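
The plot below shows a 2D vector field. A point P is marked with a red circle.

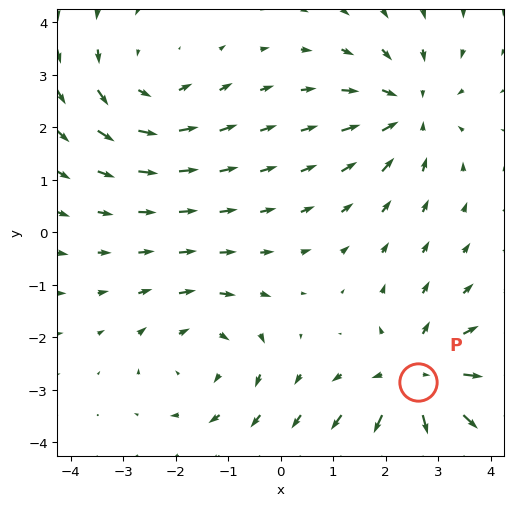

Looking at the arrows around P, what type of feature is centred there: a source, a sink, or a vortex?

At P (2.6, -2.9) the arrows spread outward. Divergence about +5, curl ≈0 — positive divergence with near-zero curl is a source.

source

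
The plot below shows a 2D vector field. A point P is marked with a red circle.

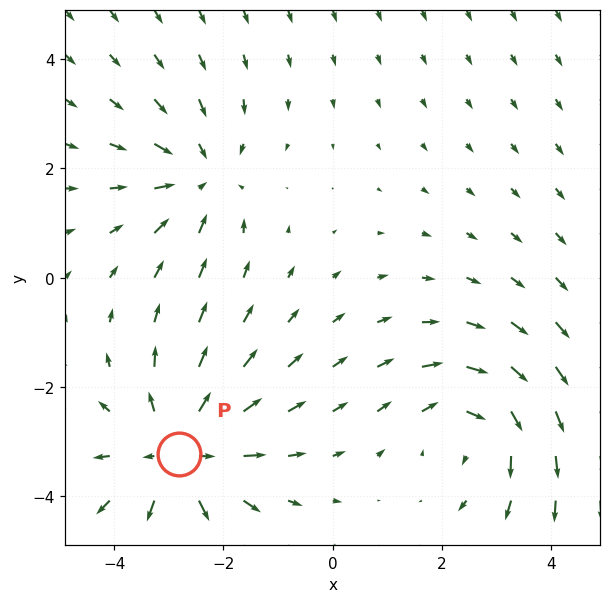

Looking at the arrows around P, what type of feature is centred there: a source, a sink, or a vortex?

At P (-2.8, -3.2) the arrows spread outward. Divergence about +3, curl ≈0 — positive divergence with near-zero curl is a source.

source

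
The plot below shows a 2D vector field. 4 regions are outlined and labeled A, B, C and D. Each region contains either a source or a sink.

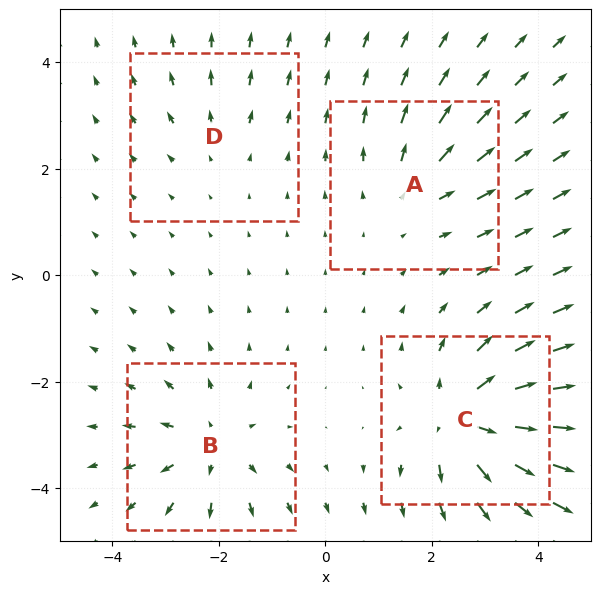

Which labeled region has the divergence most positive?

C

Divergence at each region's feature centre — A: about +3, B: about +5, C: about +7, D: about +2. Region C is most positive.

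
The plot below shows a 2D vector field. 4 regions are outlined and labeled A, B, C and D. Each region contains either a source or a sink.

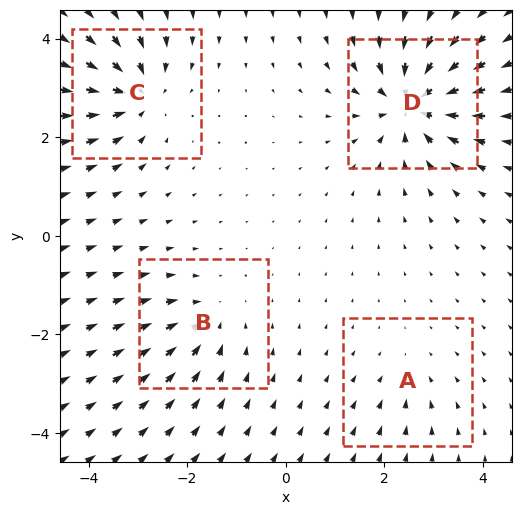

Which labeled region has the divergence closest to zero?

Divergence at each region's feature centre — A: about -3, B: about -4, C: about -6, D: about -8. Region A is closest to zero.

A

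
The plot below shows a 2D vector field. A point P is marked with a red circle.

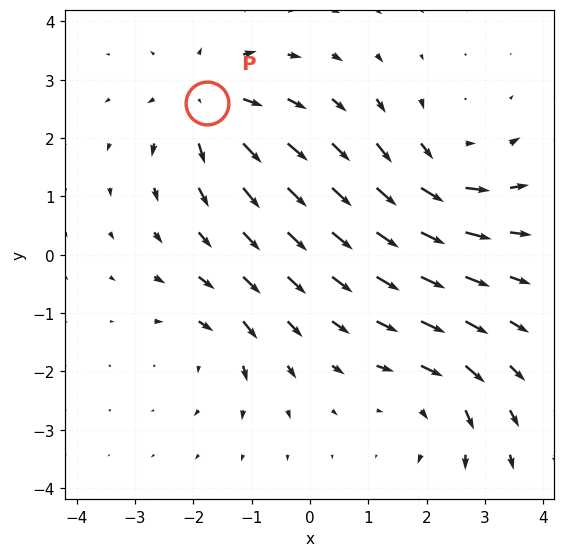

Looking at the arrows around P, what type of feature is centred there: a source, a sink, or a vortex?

At P (-1.8, 2.6) the arrows spread outward. Divergence about +5, curl ≈0 — positive divergence with near-zero curl is a source.

source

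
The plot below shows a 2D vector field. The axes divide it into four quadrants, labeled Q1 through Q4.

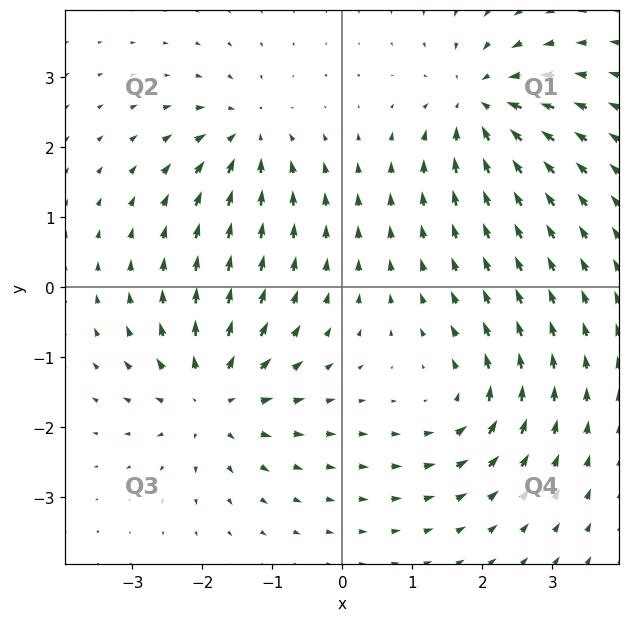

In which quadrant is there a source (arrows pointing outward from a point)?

The source sits at approximately (-1.9, -1.6), which lies in quadrant Q3. The divergence there is about +6, positive as expected for a source.

Q3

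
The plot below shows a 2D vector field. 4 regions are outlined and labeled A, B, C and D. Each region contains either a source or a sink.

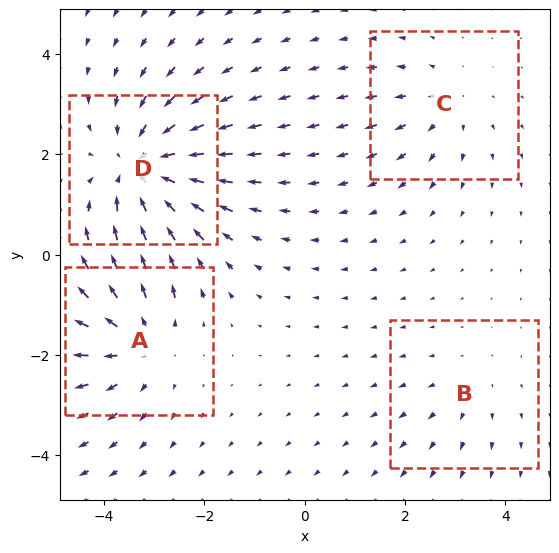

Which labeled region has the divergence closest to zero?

Divergence at each region's feature centre — A: about +4, B: about +2, C: about +3, D: about -6. Region B is closest to zero.

B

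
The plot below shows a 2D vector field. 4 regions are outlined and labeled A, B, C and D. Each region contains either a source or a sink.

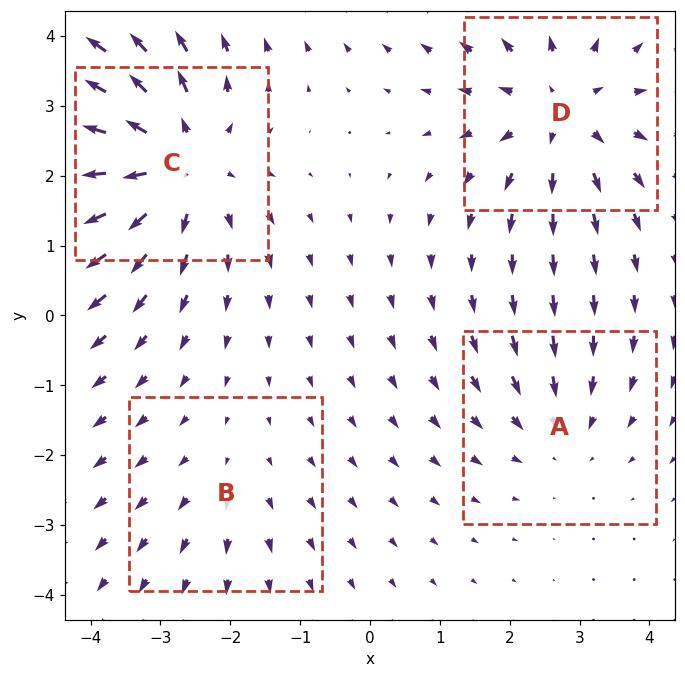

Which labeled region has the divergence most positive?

Divergence at each region's feature centre — A: about -3, B: about +2, C: about +6, D: about +4. Region C is most positive.

C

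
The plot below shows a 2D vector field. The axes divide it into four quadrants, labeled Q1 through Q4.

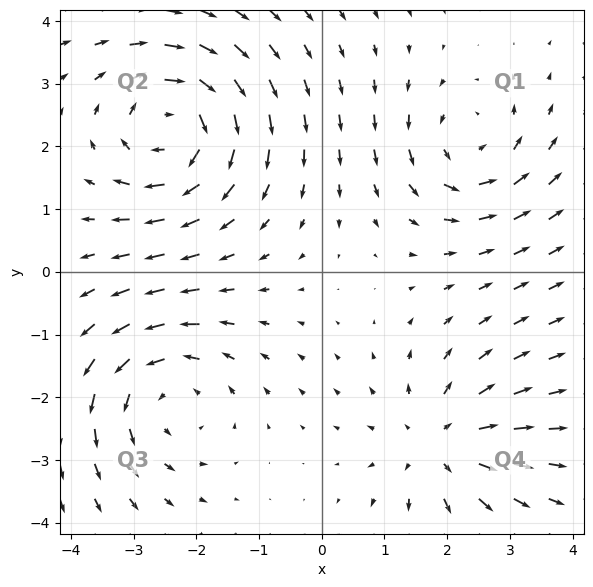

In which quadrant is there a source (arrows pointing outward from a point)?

The source sits at approximately (1.9, -2.8), which lies in quadrant Q4. The divergence there is about +4, positive as expected for a source.

Q4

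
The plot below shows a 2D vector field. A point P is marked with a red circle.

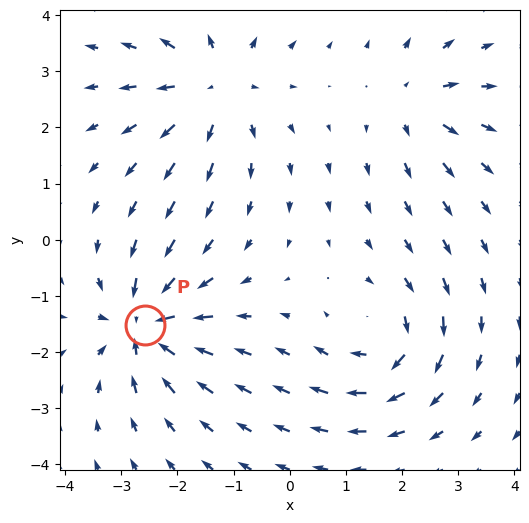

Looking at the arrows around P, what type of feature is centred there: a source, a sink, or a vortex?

At P (-2.6, -1.5) the arrows converge inward. Divergence about -7, curl ≈0 — negative divergence with near-zero curl is a sink.

sink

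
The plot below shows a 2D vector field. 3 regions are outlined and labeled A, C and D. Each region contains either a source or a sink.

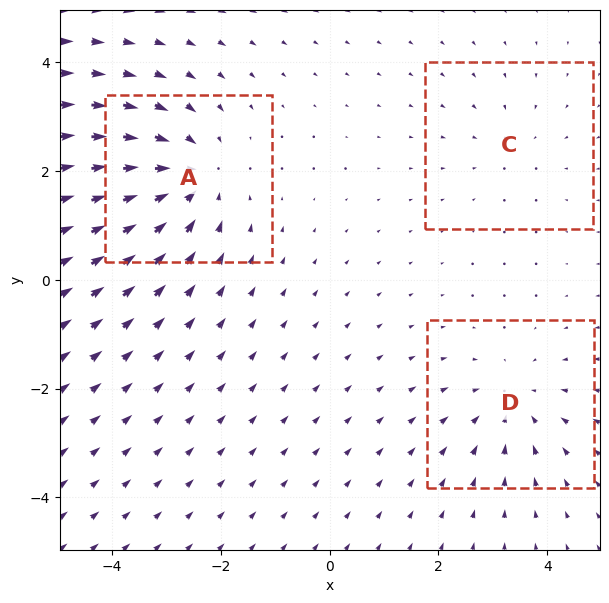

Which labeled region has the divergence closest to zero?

Divergence at each region's feature centre — A: about -4, C: about -2, D: about -3. Region C is closest to zero.

C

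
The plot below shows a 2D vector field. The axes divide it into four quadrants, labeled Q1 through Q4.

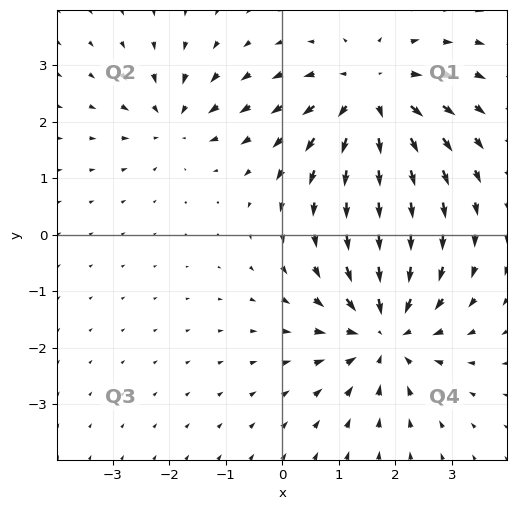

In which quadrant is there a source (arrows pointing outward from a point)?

The source sits at approximately (1.6, 2.4), which lies in quadrant Q1. The divergence there is about +5, positive as expected for a source.

Q1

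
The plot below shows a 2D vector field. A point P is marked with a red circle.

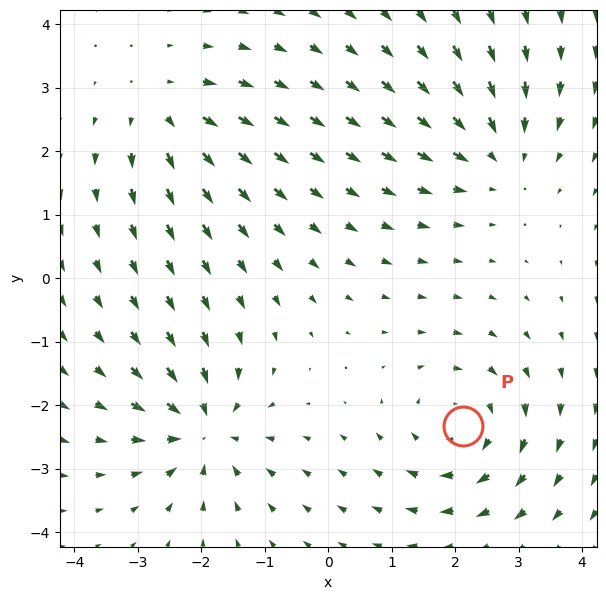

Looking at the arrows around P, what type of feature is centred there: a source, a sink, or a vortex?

At P (2.1, -2.3) the arrows circulate clockwise. Divergence ≈0, curl about -4 — near-zero divergence with nonzero curl is a vortex.

vortex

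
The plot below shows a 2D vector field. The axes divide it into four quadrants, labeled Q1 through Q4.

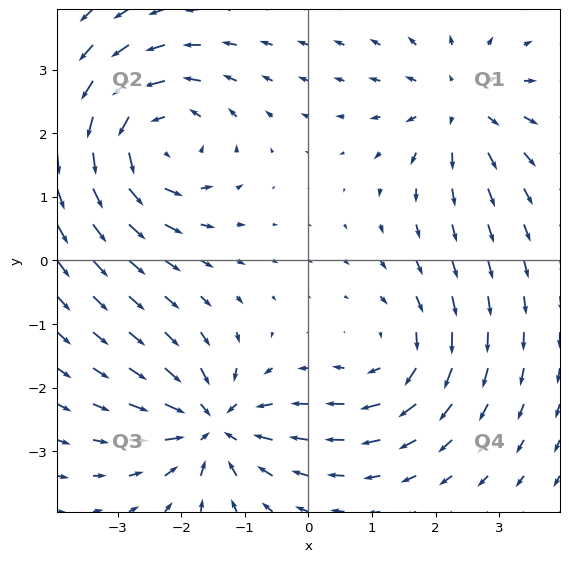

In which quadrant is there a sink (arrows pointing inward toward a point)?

The sink sits at approximately (-1.5, -2.6), which lies in quadrant Q3. The divergence there is about -5, negative as expected for a sink.

Q3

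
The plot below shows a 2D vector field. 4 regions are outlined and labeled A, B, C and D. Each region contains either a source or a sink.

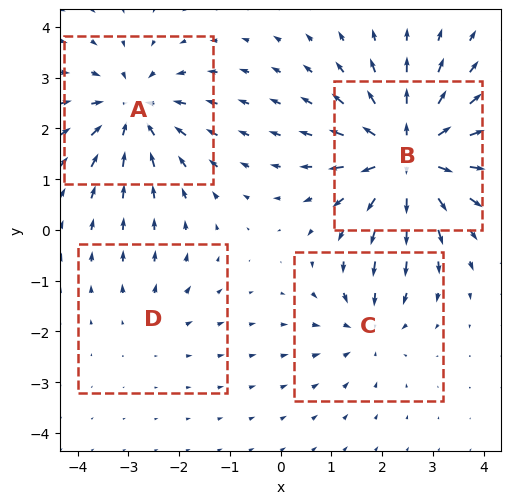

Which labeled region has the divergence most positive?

B

Divergence at each region's feature centre — A: about -5, B: about +7, C: about -3, D: about +2. Region B is most positive.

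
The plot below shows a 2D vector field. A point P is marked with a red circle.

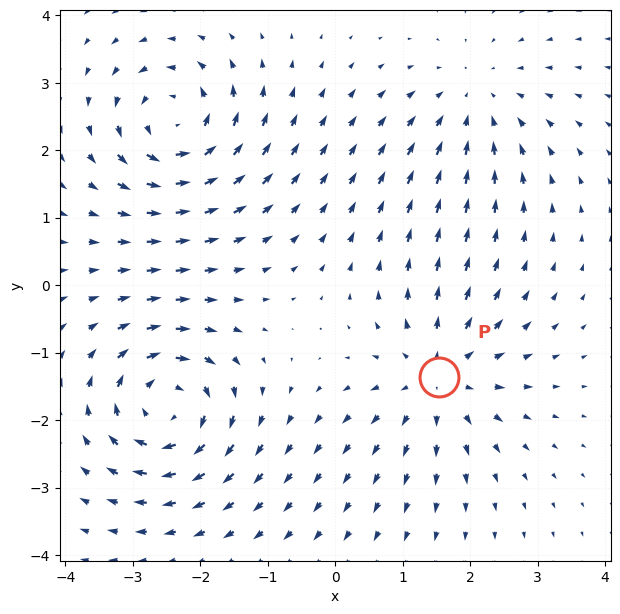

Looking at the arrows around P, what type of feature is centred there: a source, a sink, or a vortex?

source

At P (1.5, -1.4) the arrows spread outward. Divergence about +4, curl ≈0 — positive divergence with near-zero curl is a source.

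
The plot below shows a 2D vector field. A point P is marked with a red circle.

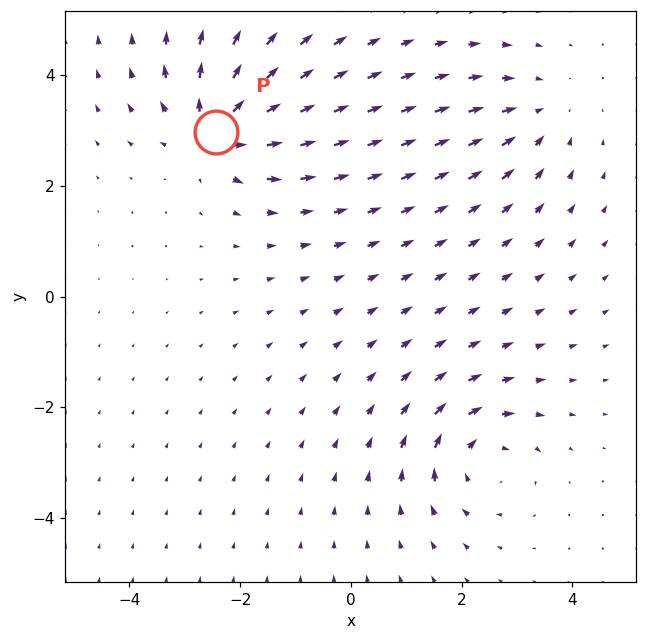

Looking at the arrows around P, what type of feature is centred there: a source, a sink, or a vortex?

source

At P (-2.4, 3.0) the arrows spread outward. Divergence about +6, curl ≈0 — positive divergence with near-zero curl is a source.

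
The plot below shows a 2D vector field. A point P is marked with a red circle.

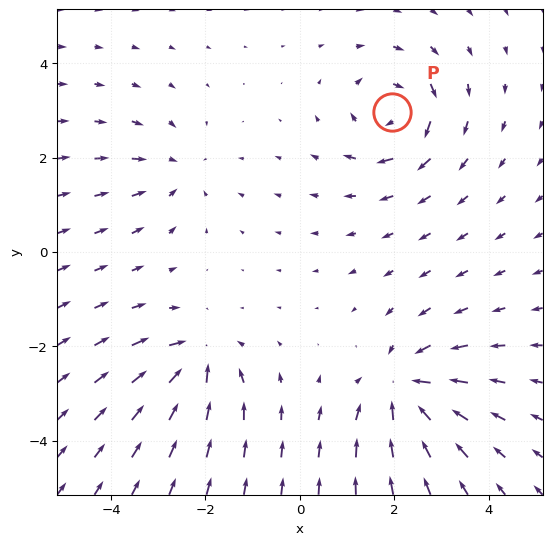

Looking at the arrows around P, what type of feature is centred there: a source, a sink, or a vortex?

vortex

At P (2.0, 3.0) the arrows circulate clockwise. Divergence ≈0, curl about -5 — near-zero divergence with nonzero curl is a vortex.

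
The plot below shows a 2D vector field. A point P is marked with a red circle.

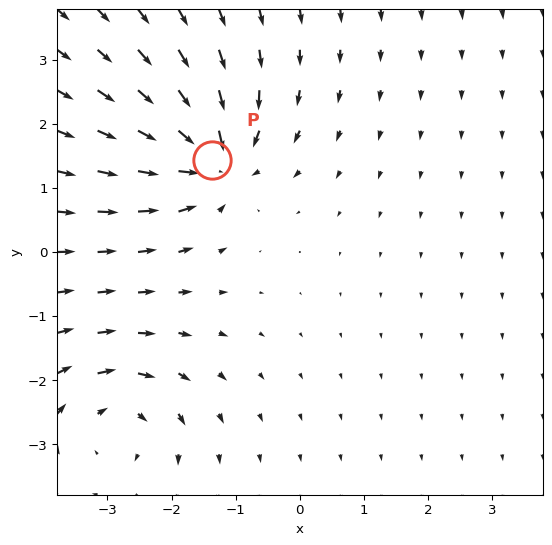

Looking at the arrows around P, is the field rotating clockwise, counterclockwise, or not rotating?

Near P at (-1.4, 1.4) the arrows show no circulation. The curl there is ≈0.

not rotating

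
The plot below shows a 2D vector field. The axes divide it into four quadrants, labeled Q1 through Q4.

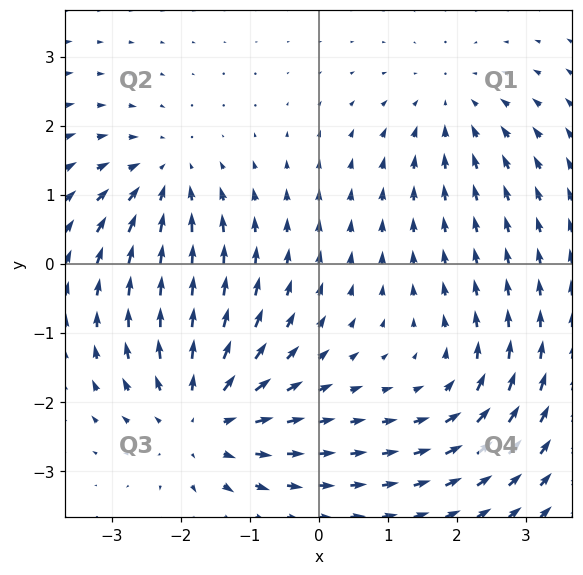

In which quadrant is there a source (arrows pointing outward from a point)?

The source sits at approximately (-1.7, -2.2), which lies in quadrant Q3. The divergence there is about +5, positive as expected for a source.

Q3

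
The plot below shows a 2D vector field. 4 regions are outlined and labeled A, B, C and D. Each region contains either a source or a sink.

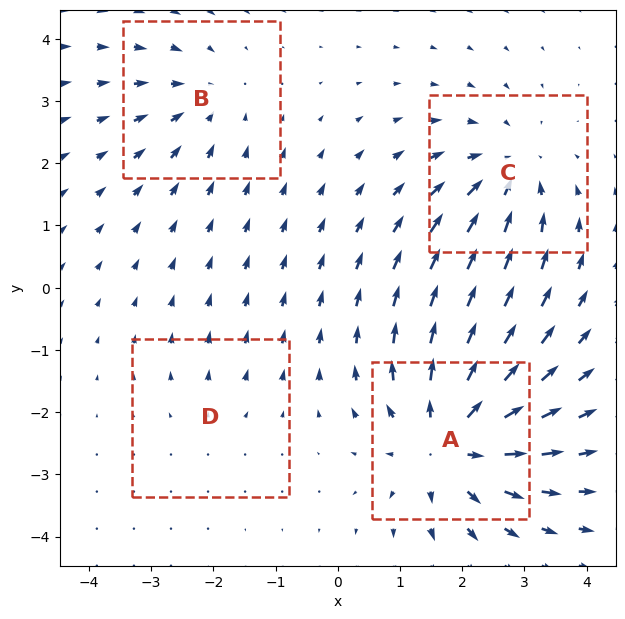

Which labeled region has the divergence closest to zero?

Divergence at each region's feature centre — A: about +7, B: about -3, C: about -5, D: about +2. Region D is closest to zero.

D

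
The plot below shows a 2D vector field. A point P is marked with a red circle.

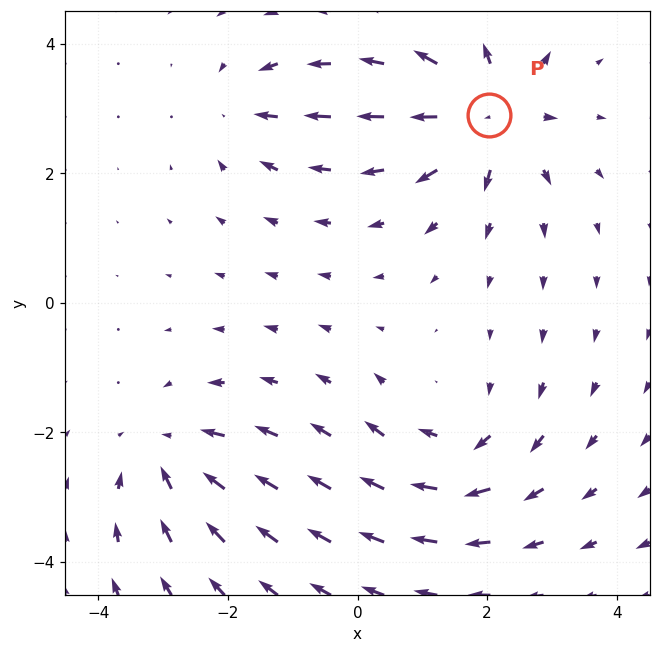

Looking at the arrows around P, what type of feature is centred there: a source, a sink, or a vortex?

source

At P (2.0, 2.9) the arrows spread outward. Divergence about +7, curl ≈0 — positive divergence with near-zero curl is a source.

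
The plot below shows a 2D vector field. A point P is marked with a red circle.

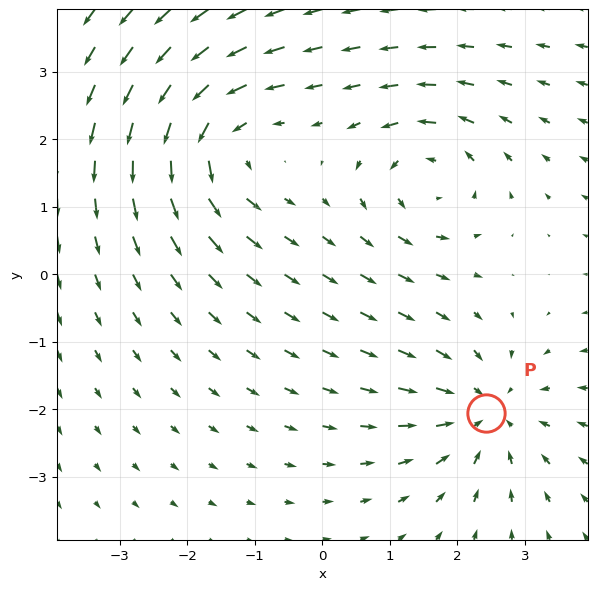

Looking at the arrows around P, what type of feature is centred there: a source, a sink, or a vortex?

At P (2.4, -2.1) the arrows converge inward. Divergence about -4, curl ≈0 — negative divergence with near-zero curl is a sink.

sink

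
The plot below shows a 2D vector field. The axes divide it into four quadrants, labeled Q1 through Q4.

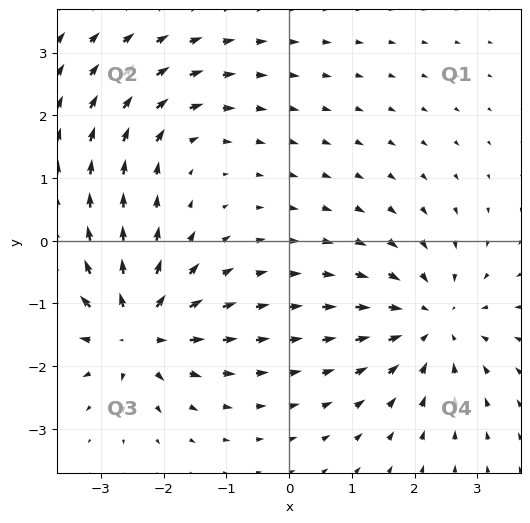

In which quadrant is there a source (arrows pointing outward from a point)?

The source sits at approximately (-2.4, -1.4), which lies in quadrant Q3. The divergence there is about +7, positive as expected for a source.

Q3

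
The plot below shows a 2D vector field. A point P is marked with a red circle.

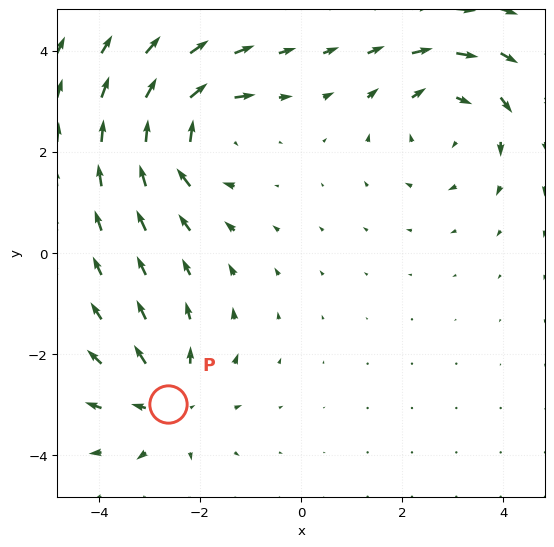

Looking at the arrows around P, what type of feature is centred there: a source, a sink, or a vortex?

At P (-2.6, -3.0) the arrows spread outward. Divergence about +4, curl ≈0 — positive divergence with near-zero curl is a source.

source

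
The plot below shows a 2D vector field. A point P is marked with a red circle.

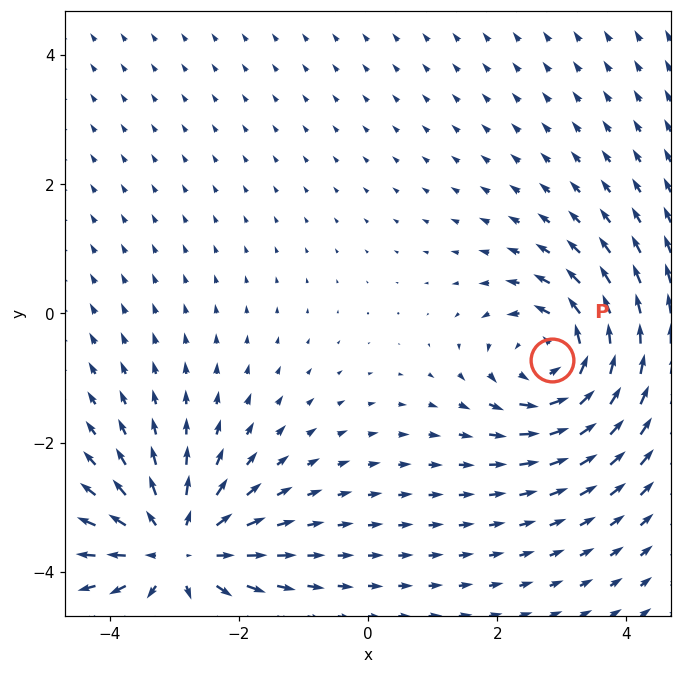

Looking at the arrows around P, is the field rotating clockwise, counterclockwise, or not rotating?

Near P at (2.8, -0.7) the arrows circulate counterclockwise. The curl (z-component) there is about +5; positive curl means counterclockwise rotation.

counterclockwise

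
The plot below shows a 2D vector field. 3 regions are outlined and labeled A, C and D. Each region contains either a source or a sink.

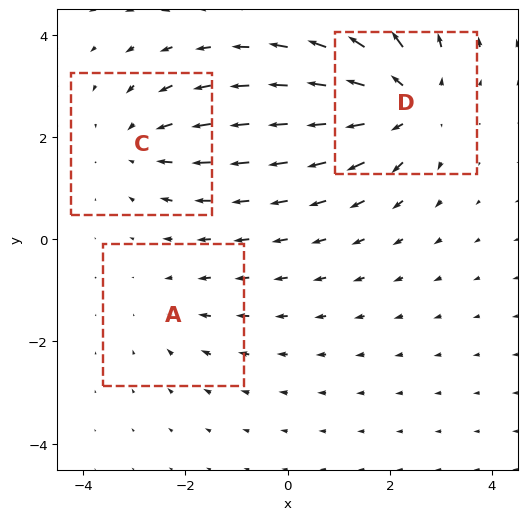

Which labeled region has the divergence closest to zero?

A

Divergence at each region's feature centre — A: about -2, C: about -3, D: about +4. Region A is closest to zero.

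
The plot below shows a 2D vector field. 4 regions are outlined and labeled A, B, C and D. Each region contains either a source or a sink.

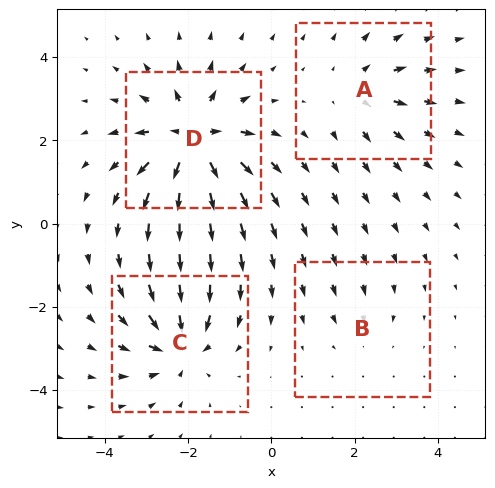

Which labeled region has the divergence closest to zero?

B

Divergence at each region's feature centre — A: about +4, B: about -2, C: about -6, D: about +8. Region B is closest to zero.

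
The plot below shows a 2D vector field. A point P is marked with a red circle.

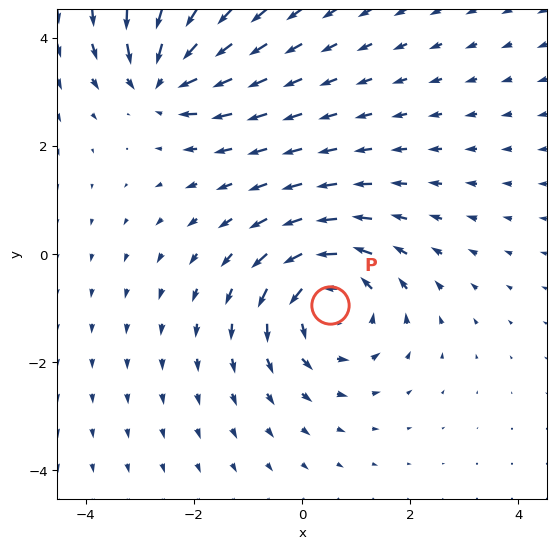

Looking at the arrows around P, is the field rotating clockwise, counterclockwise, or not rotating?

counterclockwise

Near P at (0.5, -0.9) the arrows circulate counterclockwise. The curl (z-component) there is about +5; positive curl means counterclockwise rotation.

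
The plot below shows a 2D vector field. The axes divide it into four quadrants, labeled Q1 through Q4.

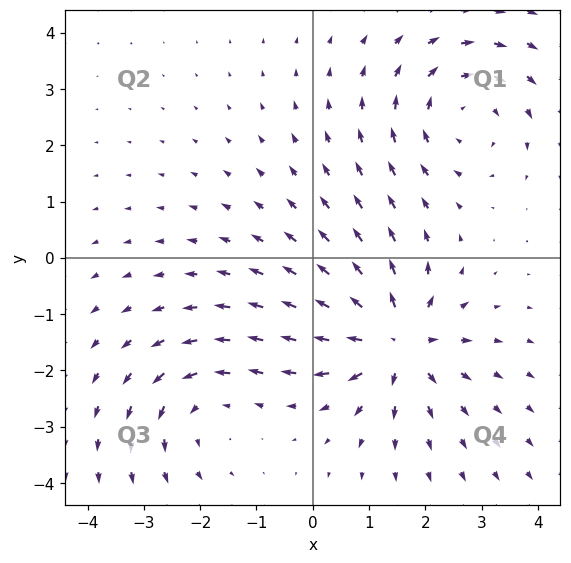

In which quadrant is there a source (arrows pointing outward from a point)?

Q4

The source sits at approximately (1.5, -1.5), which lies in quadrant Q4. The divergence there is about +4, positive as expected for a source.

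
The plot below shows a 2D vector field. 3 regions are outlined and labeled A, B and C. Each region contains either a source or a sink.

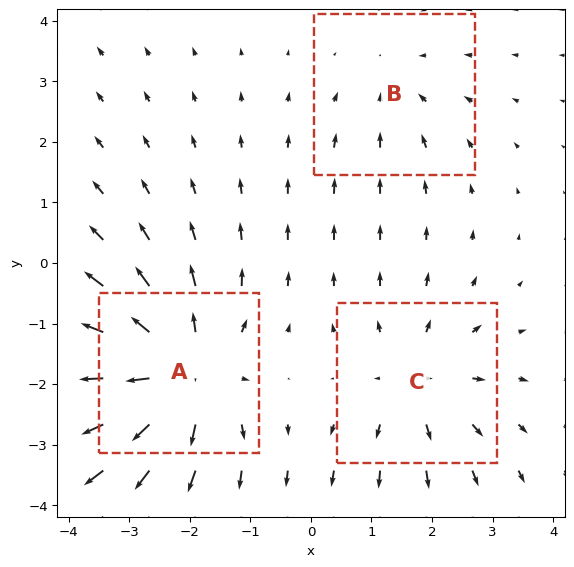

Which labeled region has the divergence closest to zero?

B

Divergence at each region's feature centre — A: about +5, B: about -2, C: about +3. Region B is closest to zero.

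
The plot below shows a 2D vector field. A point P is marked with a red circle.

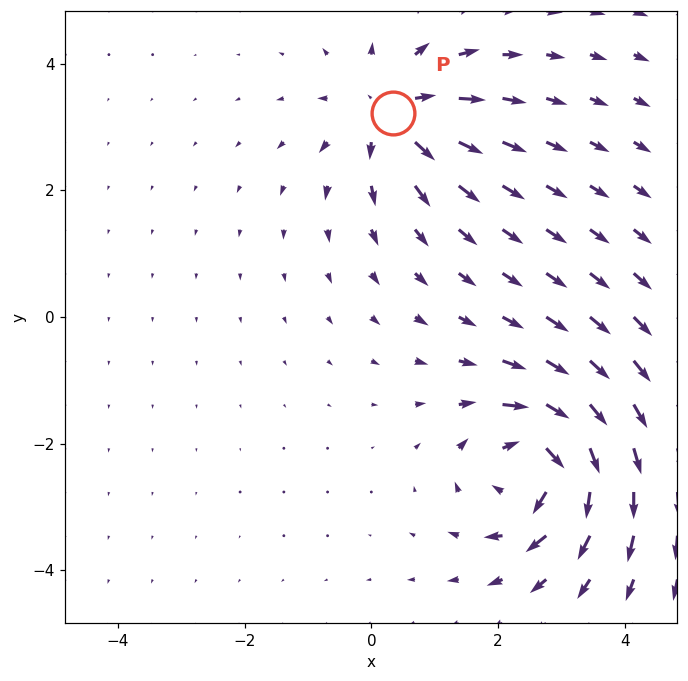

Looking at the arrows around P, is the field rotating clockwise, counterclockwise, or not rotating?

not rotating

Near P at (0.3, 3.2) the arrows show no circulation. The curl there is ≈0.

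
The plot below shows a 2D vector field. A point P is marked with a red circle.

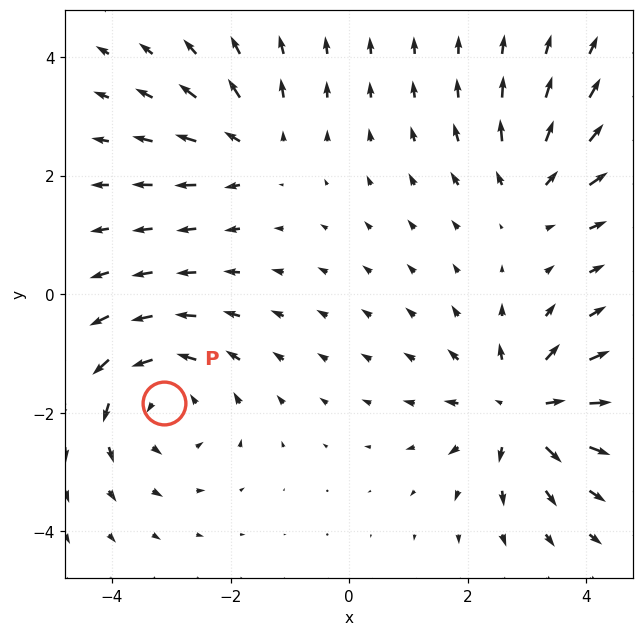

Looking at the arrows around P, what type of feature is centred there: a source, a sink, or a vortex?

At P (-3.1, -1.8) the arrows circulate counterclockwise. Divergence ≈0, curl about +4 — near-zero divergence with nonzero curl is a vortex.

vortex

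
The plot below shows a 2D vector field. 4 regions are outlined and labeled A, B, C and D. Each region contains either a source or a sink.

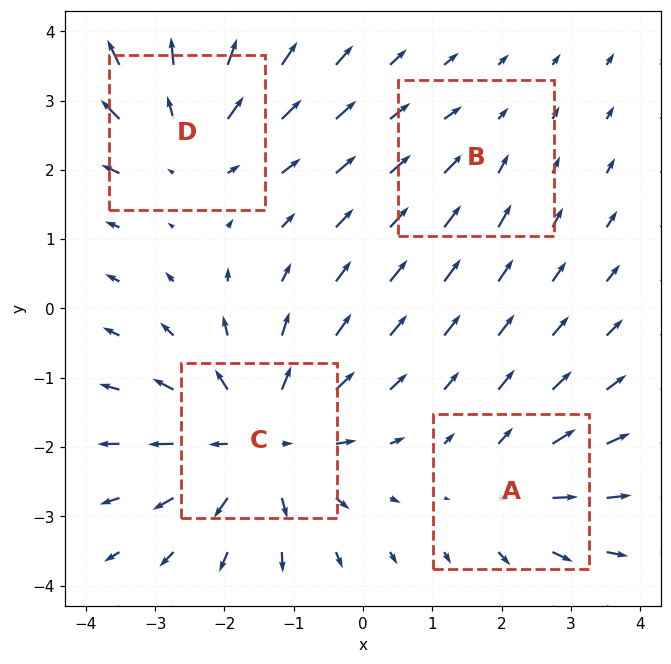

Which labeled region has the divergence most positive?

Divergence at each region's feature centre — A: about +3, B: about -2, C: about +6, D: about +4. Region C is most positive.

C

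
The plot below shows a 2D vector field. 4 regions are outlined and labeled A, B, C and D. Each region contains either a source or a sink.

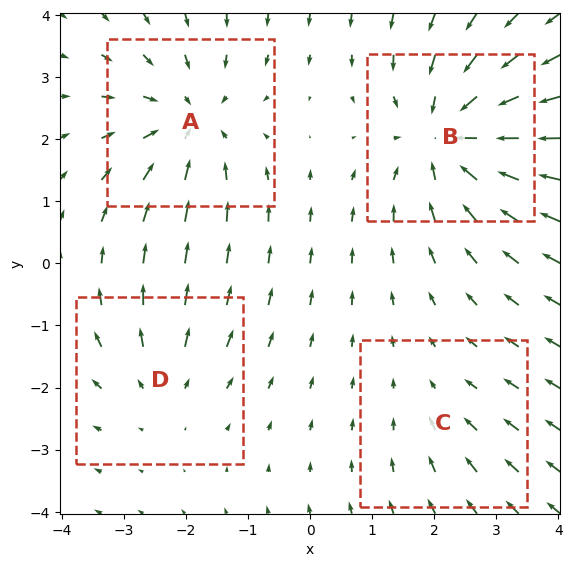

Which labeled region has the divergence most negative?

B

Divergence at each region's feature centre — A: about -5, B: about -6, C: about -2, D: about +3. Region B is most negative.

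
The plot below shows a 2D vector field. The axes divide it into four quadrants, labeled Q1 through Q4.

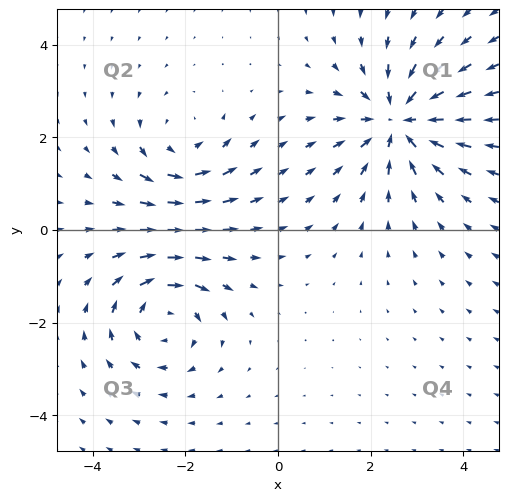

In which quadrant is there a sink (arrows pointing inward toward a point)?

Q1

The sink sits at approximately (2.6, 2.3), which lies in quadrant Q1. The divergence there is about -5, negative as expected for a sink.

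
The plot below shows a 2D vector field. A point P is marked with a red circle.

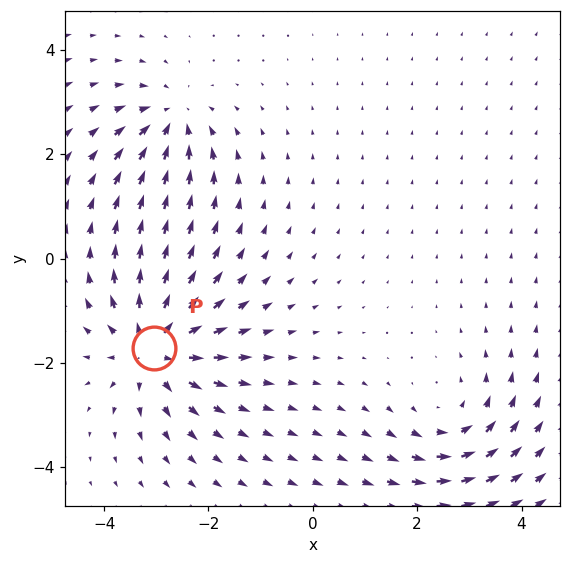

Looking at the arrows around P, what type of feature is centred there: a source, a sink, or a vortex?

source

At P (-3.0, -1.7) the arrows spread outward. Divergence about +5, curl ≈0 — positive divergence with near-zero curl is a source.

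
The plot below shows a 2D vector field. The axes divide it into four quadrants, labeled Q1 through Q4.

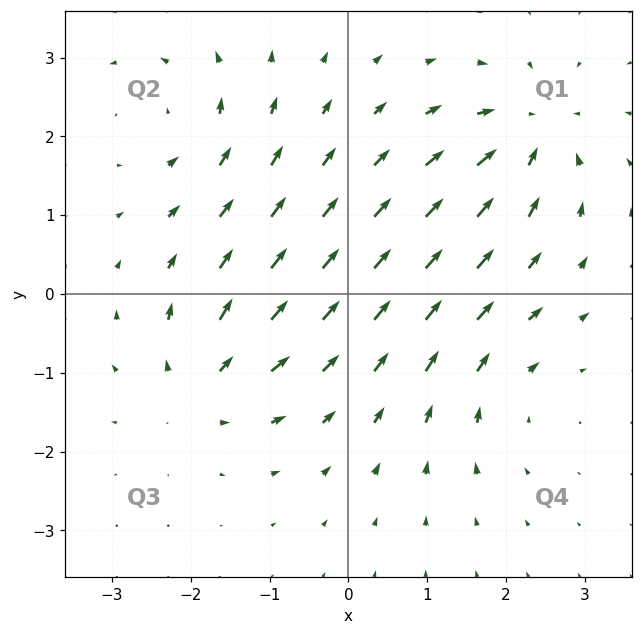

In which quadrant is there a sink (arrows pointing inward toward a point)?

The sink sits at approximately (2.3, 2.0), which lies in quadrant Q1. The divergence there is about -5, negative as expected for a sink.

Q1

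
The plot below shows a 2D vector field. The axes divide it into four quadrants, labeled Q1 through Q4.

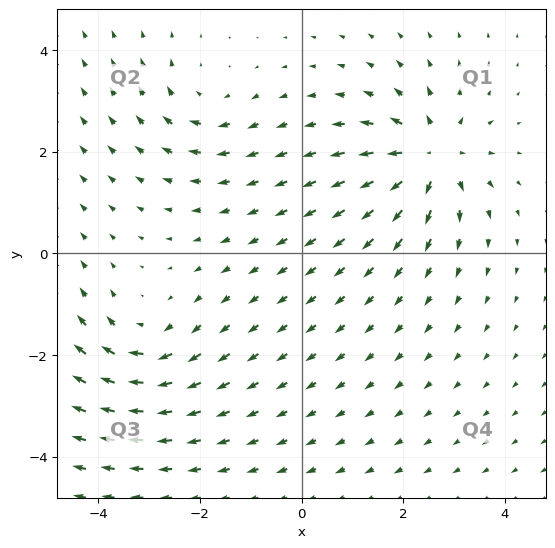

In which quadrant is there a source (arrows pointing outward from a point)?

The source sits at approximately (2.6, 1.9), which lies in quadrant Q1. The divergence there is about +6, positive as expected for a source.

Q1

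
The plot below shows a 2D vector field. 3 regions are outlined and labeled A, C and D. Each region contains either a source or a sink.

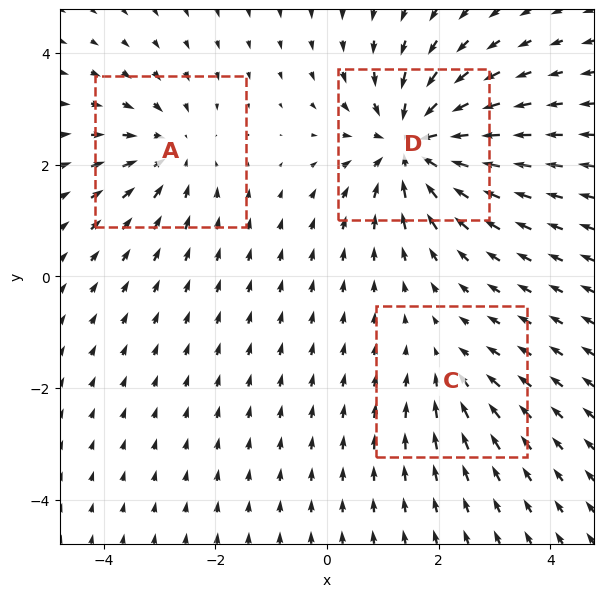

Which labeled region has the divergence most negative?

D

Divergence at each region's feature centre — A: about -3, C: about -2, D: about -5. Region D is most negative.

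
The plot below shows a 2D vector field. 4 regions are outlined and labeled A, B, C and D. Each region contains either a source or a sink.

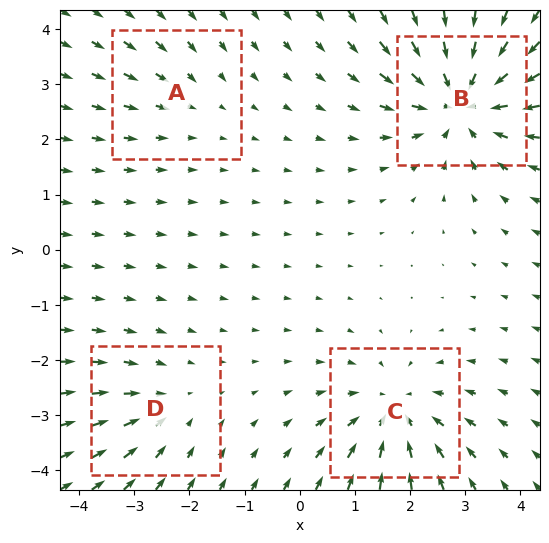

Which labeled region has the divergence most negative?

Divergence at each region's feature centre — A: about -2, B: about -7, C: about -5, D: about -3. Region B is most negative.

B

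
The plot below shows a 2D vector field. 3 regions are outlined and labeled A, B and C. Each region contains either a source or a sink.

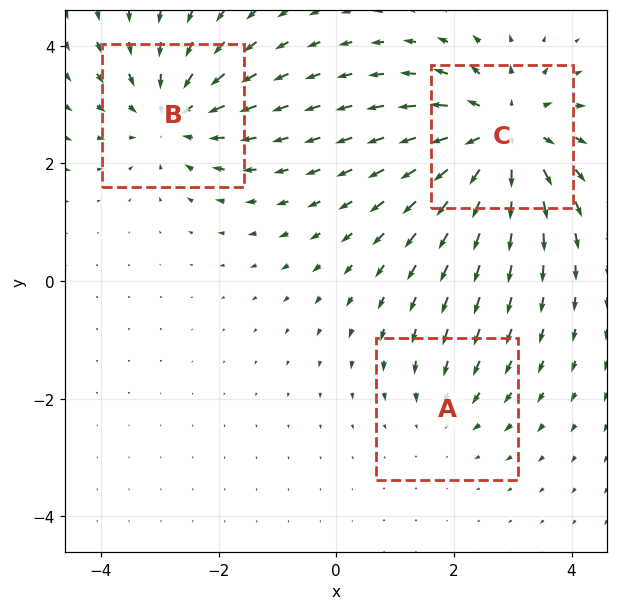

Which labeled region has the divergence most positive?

Divergence at each region's feature centre — A: about -2, B: about -3, C: about +4. Region C is most positive.

C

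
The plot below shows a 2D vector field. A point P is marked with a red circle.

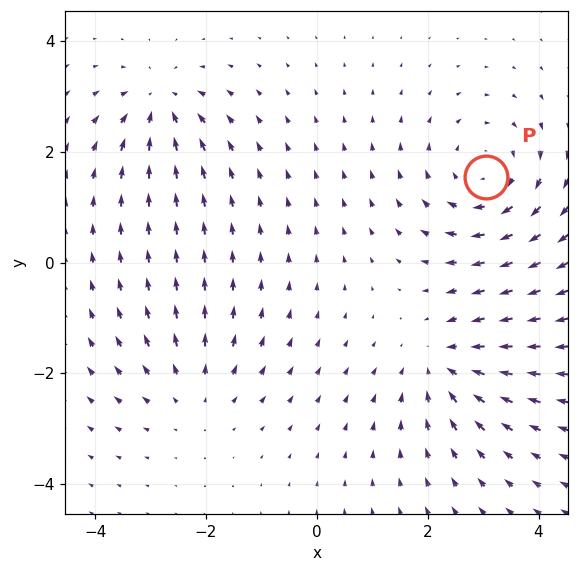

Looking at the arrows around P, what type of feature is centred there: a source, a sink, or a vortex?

At P (3.1, 1.5) the arrows circulate clockwise. Divergence ≈0, curl about -4 — near-zero divergence with nonzero curl is a vortex.

vortex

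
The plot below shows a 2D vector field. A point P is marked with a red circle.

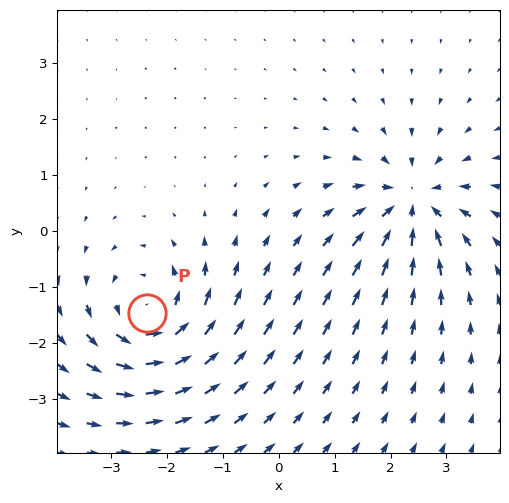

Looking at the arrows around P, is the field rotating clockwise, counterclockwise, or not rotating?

Near P at (-2.4, -1.5) the arrows circulate counterclockwise. The curl (z-component) there is about +4; positive curl means counterclockwise rotation.

counterclockwise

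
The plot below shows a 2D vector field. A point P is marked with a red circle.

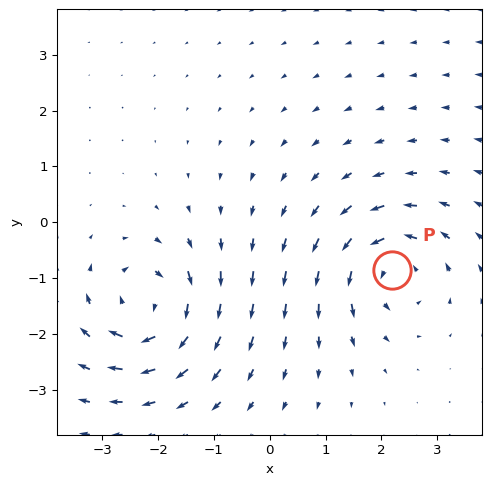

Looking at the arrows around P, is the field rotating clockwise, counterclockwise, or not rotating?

Near P at (2.2, -0.9) the arrows circulate counterclockwise. The curl (z-component) there is about +4; positive curl means counterclockwise rotation.

counterclockwise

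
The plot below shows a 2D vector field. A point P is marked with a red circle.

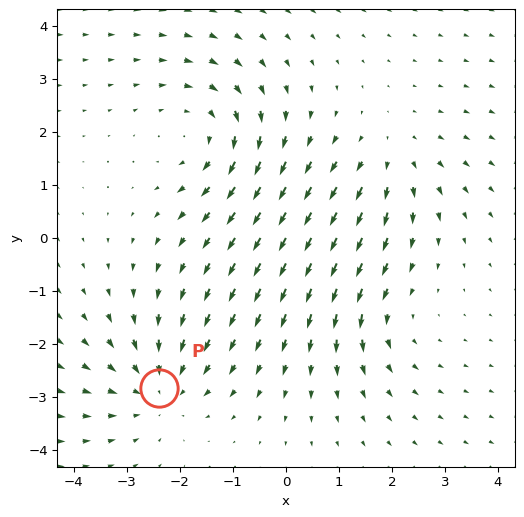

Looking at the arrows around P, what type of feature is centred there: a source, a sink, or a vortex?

sink

At P (-2.4, -2.8) the arrows converge inward. Divergence about -3, curl ≈0 — negative divergence with near-zero curl is a sink.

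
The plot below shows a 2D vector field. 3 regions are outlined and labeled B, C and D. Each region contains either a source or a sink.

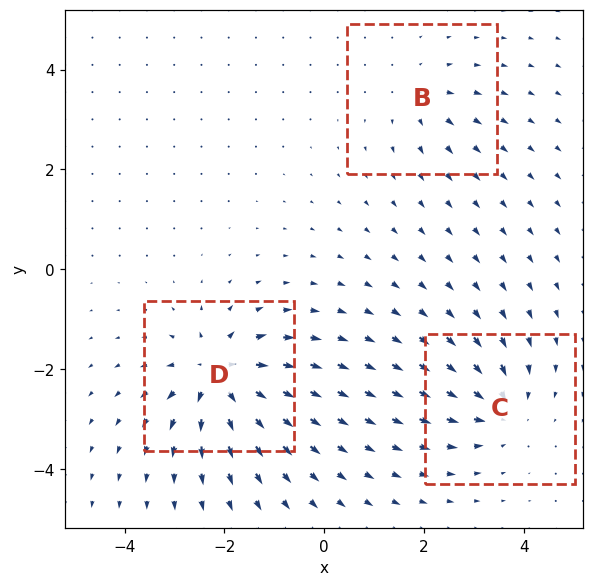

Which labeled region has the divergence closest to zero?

B

Divergence at each region's feature centre — B: about +3, C: about -4, D: about +6. Region B is closest to zero.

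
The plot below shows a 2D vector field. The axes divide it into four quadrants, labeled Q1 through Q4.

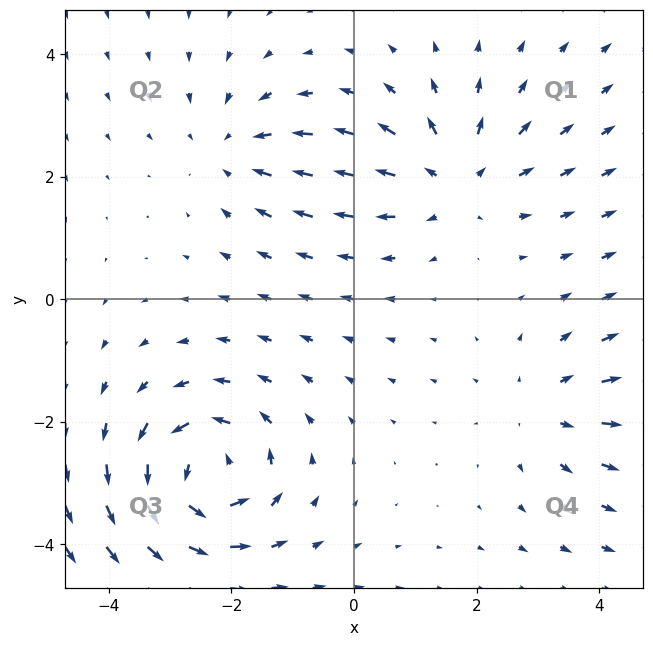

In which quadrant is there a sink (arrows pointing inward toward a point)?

Q2

The sink sits at approximately (-2.0, 2.4), which lies in quadrant Q2. The divergence there is about -3, negative as expected for a sink.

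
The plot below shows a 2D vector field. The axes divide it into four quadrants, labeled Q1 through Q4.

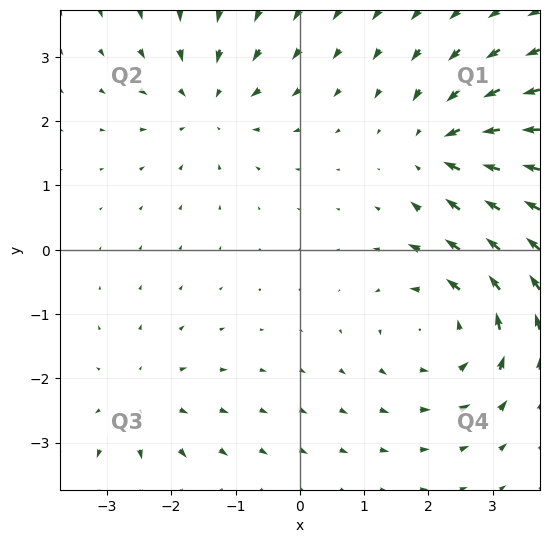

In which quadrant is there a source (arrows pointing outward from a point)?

The source sits at approximately (-2.5, -2.4), which lies in quadrant Q3. The divergence there is about +3, positive as expected for a source.

Q3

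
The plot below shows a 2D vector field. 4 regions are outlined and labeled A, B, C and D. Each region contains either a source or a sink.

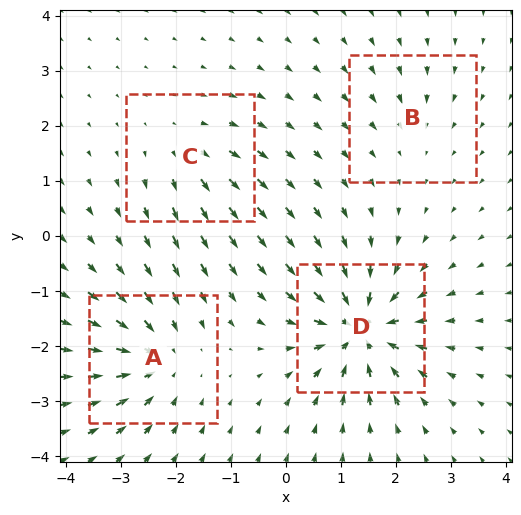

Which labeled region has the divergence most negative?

D

Divergence at each region's feature centre — A: about -6, B: about -2, C: about +4, D: about -9. Region D is most negative.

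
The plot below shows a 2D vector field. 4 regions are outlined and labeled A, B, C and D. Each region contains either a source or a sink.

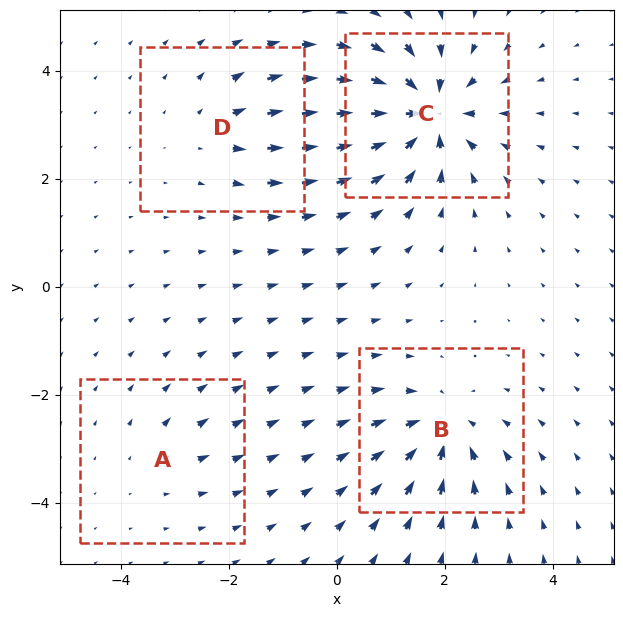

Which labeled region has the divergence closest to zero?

A

Divergence at each region's feature centre — A: about +2, B: about -5, C: about -8, D: about +3. Region A is closest to zero.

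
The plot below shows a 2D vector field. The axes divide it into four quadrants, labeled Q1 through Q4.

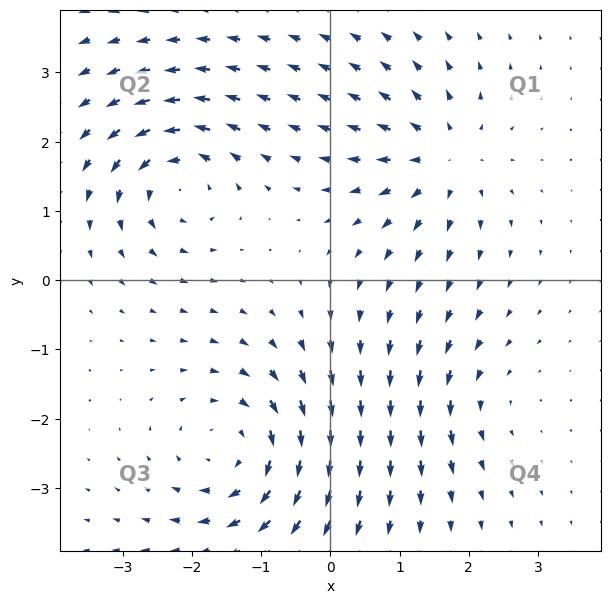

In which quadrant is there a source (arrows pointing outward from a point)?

Q1

The source sits at approximately (1.6, 1.8), which lies in quadrant Q1. The divergence there is about +4, positive as expected for a source.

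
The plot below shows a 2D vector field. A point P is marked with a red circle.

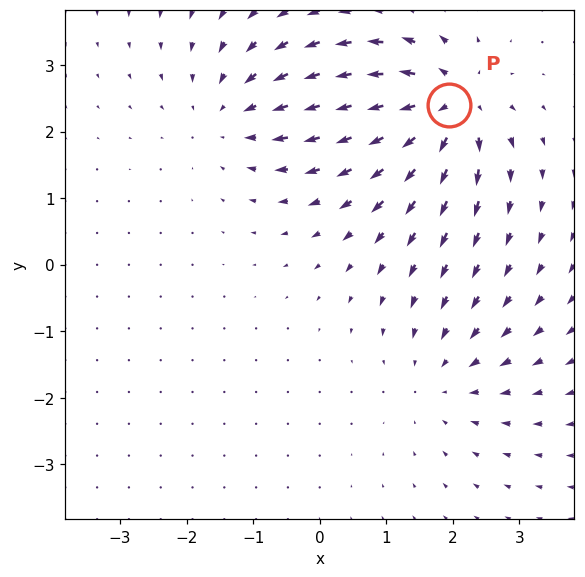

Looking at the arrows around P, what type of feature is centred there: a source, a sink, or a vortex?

source

At P (1.9, 2.4) the arrows spread outward. Divergence about +6, curl ≈0 — positive divergence with near-zero curl is a source.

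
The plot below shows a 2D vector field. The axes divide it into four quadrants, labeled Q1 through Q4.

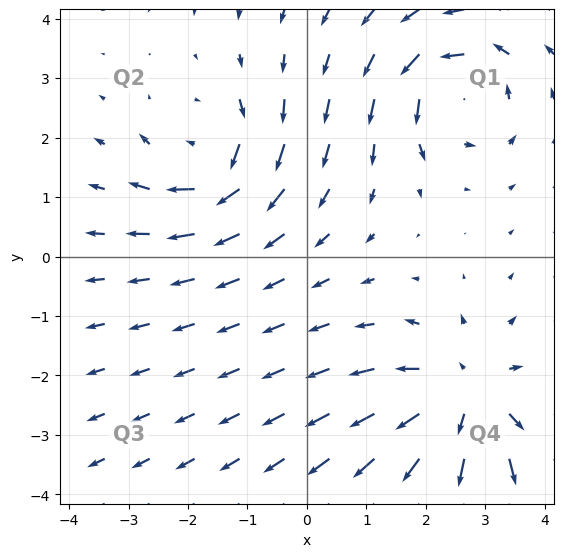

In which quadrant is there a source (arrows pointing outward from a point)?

The source sits at approximately (2.7, -2.4), which lies in quadrant Q4. The divergence there is about +4, positive as expected for a source.

Q4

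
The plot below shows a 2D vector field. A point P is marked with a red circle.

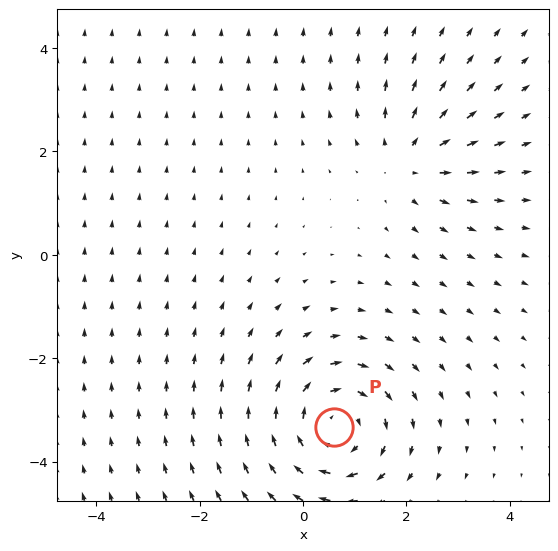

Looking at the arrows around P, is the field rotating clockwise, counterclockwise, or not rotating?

Near P at (0.6, -3.3) the arrows circulate clockwise. The curl (z-component) there is about -4; negative curl means clockwise rotation.

clockwise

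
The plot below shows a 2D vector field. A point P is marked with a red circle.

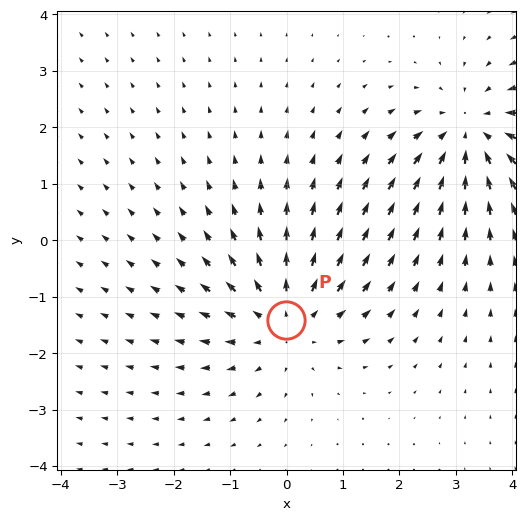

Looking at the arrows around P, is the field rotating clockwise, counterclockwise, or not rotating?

Near P at (-0.0, -1.4) the arrows show no circulation. The curl there is ≈0.

not rotating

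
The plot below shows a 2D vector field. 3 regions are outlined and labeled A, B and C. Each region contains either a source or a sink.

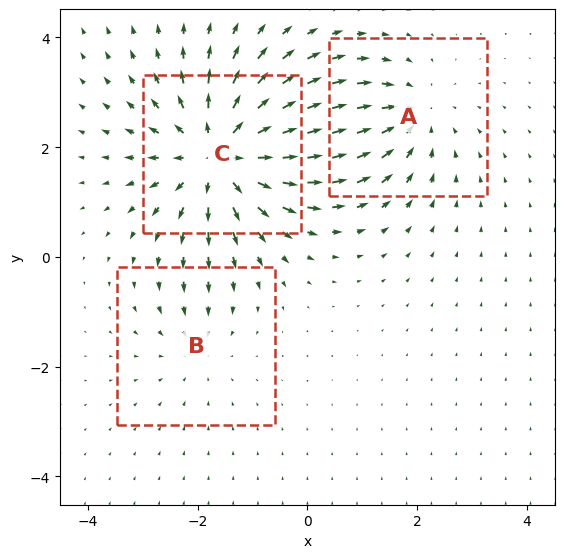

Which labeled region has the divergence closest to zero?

Divergence at each region's feature centre — A: about -3, B: about -2, C: about +5. Region B is closest to zero.

B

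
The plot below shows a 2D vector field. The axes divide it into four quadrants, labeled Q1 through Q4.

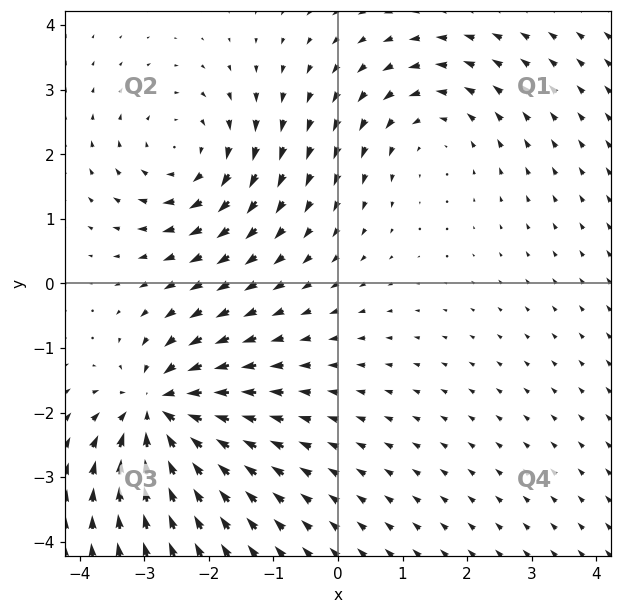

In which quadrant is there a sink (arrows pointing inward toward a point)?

Q3

The sink sits at approximately (-2.8, -2.0), which lies in quadrant Q3. The divergence there is about -5, negative as expected for a sink.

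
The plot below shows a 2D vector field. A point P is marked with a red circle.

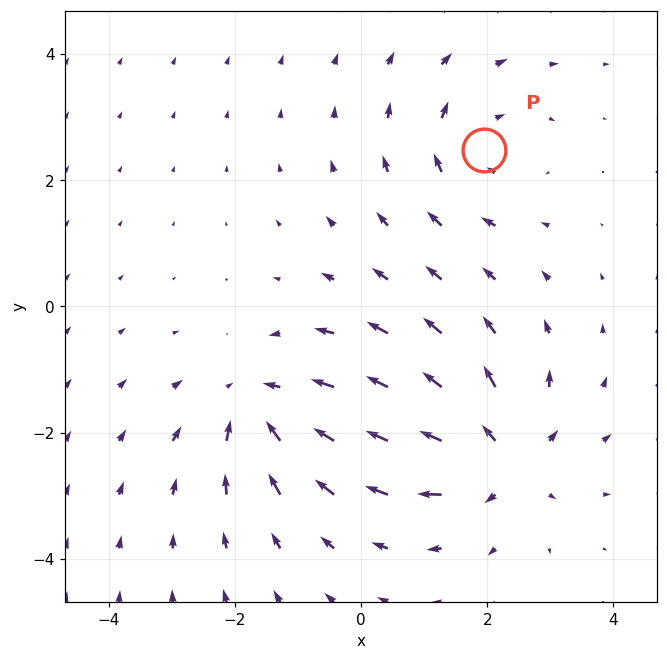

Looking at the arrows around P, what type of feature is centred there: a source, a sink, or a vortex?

At P (2.0, 2.5) the arrows circulate clockwise. Divergence ≈0, curl about -4 — near-zero divergence with nonzero curl is a vortex.

vortex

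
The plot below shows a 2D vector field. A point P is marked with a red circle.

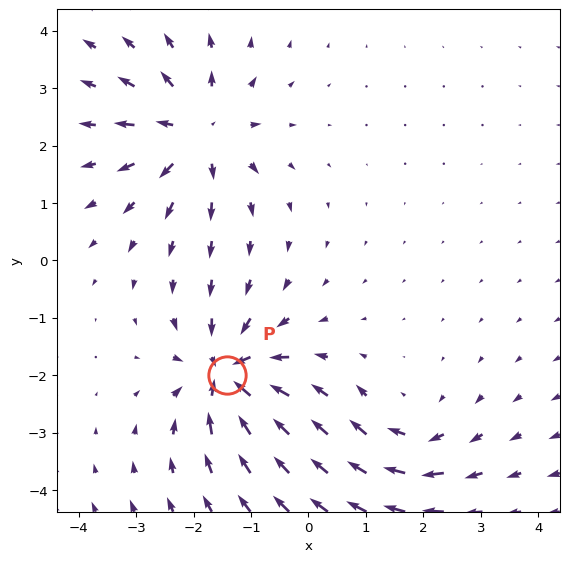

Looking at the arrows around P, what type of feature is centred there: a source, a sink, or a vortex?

sink

At P (-1.4, -2.0) the arrows converge inward. Divergence about -6, curl ≈0 — negative divergence with near-zero curl is a sink.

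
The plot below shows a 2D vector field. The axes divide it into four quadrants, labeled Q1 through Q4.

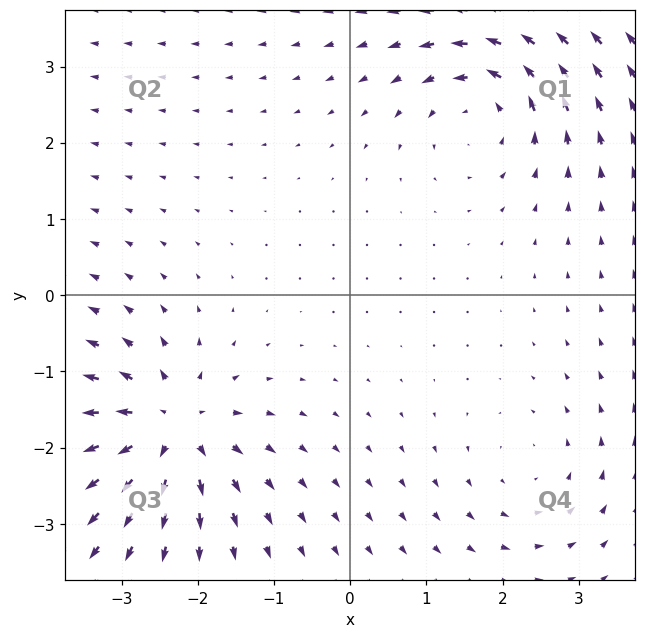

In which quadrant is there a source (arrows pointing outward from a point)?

Q3

The source sits at approximately (-2.4, -1.8), which lies in quadrant Q3. The divergence there is about +6, positive as expected for a source.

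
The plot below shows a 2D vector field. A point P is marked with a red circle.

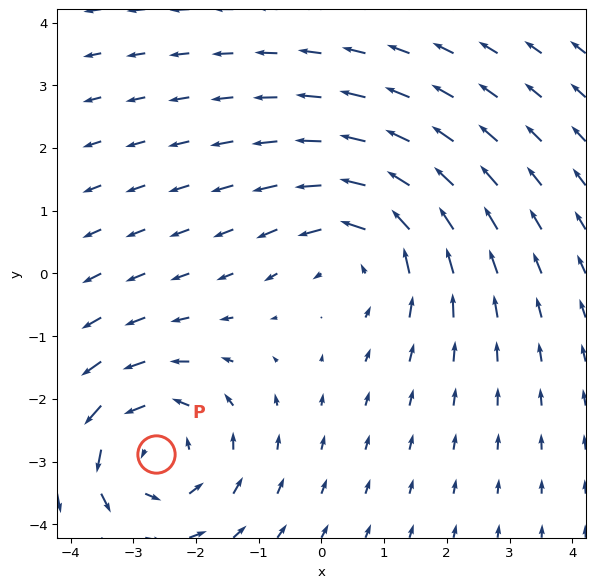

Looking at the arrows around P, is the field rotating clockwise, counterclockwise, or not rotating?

Near P at (-2.6, -2.9) the arrows circulate counterclockwise. The curl (z-component) there is about +2; positive curl means counterclockwise rotation.

counterclockwise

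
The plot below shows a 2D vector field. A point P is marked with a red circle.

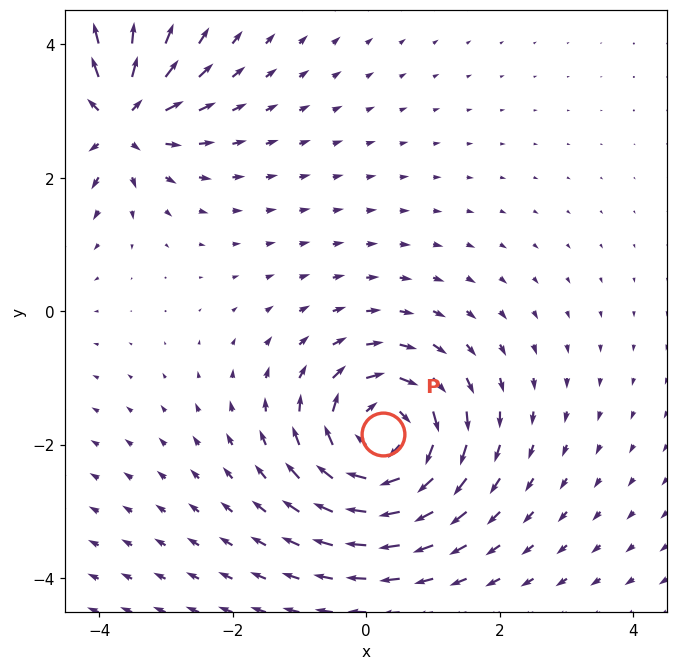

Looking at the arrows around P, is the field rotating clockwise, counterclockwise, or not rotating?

Near P at (0.2, -1.8) the arrows circulate clockwise. The curl (z-component) there is about -5; negative curl means clockwise rotation.

clockwise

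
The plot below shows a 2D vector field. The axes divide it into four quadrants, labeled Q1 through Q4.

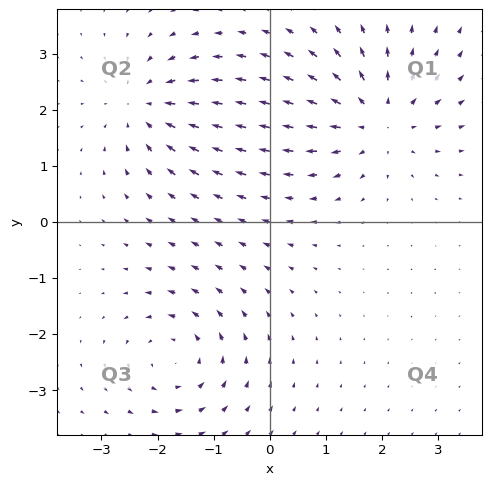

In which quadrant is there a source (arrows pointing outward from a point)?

Q1

The source sits at approximately (1.9, 1.8), which lies in quadrant Q1. The divergence there is about +4, positive as expected for a source.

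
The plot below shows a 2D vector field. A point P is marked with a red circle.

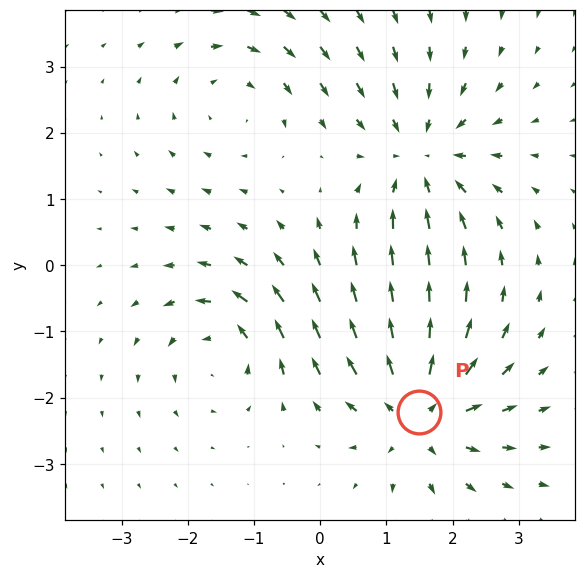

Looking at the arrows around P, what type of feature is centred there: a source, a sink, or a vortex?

At P (1.5, -2.2) the arrows spread outward. Divergence about +5, curl ≈0 — positive divergence with near-zero curl is a source.

source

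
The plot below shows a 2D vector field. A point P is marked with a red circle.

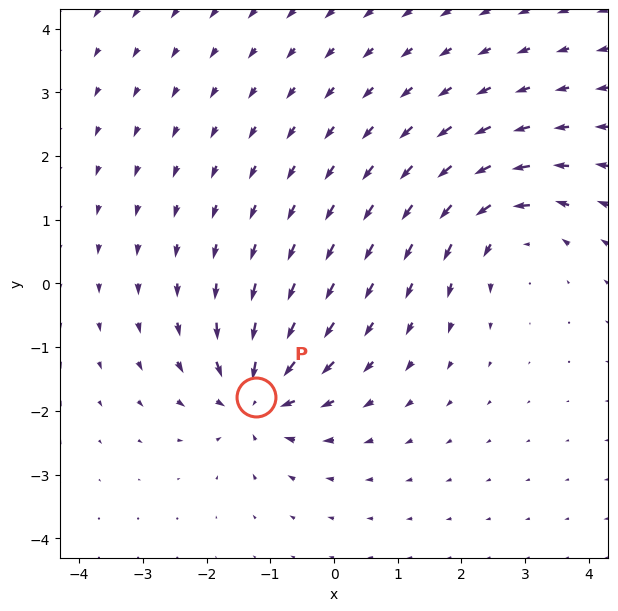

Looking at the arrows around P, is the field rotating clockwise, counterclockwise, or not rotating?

not rotating

Near P at (-1.2, -1.8) the arrows show no circulation. The curl there is ≈0.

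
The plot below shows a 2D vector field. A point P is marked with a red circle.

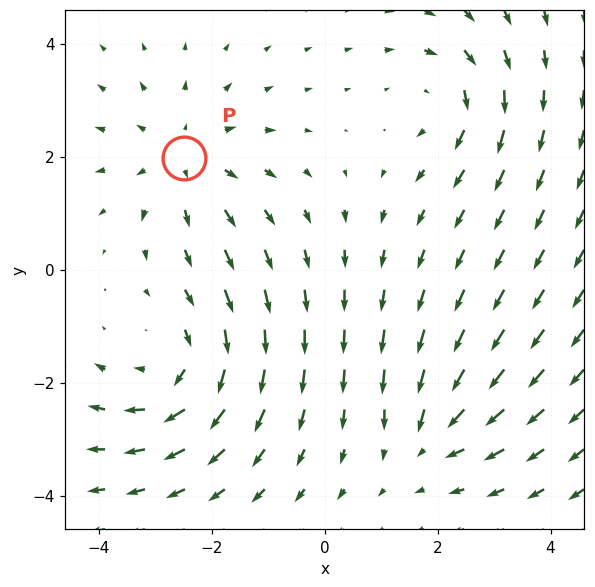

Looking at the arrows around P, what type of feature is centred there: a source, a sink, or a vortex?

source

At P (-2.5, 2.0) the arrows spread outward. Divergence about +3, curl ≈0 — positive divergence with near-zero curl is a source.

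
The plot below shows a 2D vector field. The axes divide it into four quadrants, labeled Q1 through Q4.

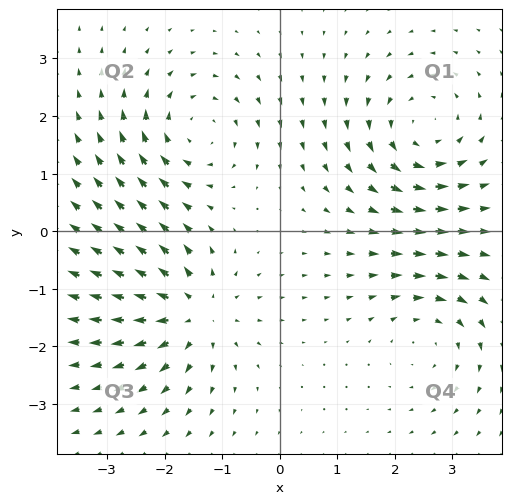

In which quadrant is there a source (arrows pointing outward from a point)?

Q3

The source sits at approximately (-1.5, -1.4), which lies in quadrant Q3. The divergence there is about +5, positive as expected for a source.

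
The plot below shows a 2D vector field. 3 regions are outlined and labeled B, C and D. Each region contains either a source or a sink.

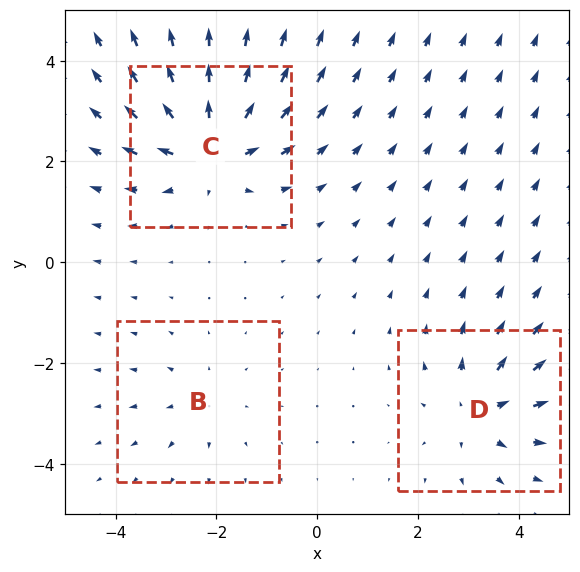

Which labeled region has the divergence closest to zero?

B

Divergence at each region's feature centre — B: about +2, C: about +5, D: about +4. Region B is closest to zero.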